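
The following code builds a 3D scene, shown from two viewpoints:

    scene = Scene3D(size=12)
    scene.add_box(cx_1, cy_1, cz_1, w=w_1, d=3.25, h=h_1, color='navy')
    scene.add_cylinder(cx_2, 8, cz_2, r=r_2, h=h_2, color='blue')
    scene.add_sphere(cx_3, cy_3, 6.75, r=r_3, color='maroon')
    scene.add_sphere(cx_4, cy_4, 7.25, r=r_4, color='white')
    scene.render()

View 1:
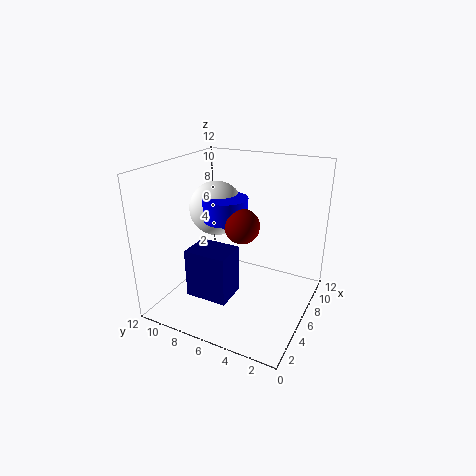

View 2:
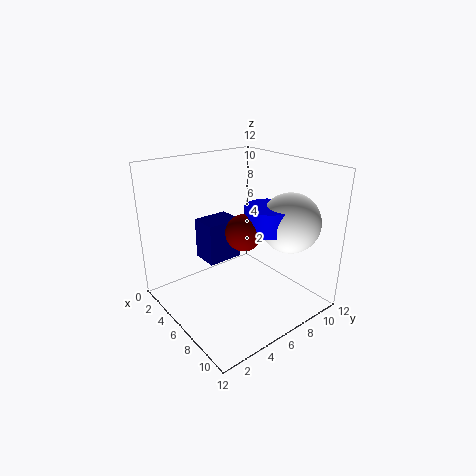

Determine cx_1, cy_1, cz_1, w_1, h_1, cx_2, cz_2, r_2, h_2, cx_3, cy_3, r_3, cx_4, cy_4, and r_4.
cx_1 = 1.25
cy_1 = 4.75
cz_1 = 2.75
w_1 = 2.5
h_1 = 3.75
cx_2 = 7.5
cz_2 = 6.75
r_2 = 2
h_2 = 2
cx_3 = 6.75
cy_3 = 6
r_3 = 1.5
cx_4 = 8.5
cy_4 = 9.5
r_4 = 2.5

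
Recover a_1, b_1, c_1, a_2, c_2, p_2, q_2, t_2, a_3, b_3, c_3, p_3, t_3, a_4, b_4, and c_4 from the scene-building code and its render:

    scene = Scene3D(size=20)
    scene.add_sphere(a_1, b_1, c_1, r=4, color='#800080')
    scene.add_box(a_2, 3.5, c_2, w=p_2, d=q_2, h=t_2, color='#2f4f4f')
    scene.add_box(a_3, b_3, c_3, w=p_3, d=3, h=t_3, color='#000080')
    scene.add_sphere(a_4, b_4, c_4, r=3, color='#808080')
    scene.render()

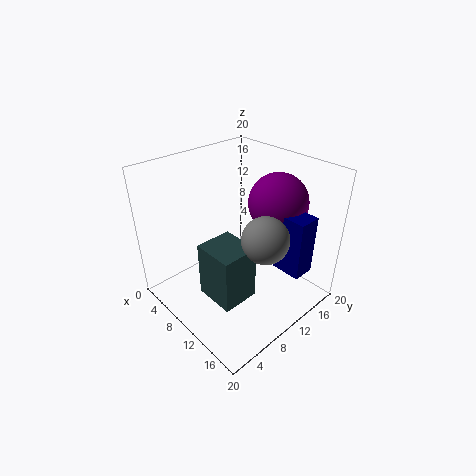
a_1 = 13
b_1 = 14.5
c_1 = 15
a_2 = 9.5
c_2 = 4
p_2 = 5.5
q_2 = 5
t_2 = 7.5
a_3 = 15
b_3 = 12
c_3 = 7
p_3 = 4
t_3 = 8
a_4 = 15.5
b_4 = 9.5
c_4 = 12.5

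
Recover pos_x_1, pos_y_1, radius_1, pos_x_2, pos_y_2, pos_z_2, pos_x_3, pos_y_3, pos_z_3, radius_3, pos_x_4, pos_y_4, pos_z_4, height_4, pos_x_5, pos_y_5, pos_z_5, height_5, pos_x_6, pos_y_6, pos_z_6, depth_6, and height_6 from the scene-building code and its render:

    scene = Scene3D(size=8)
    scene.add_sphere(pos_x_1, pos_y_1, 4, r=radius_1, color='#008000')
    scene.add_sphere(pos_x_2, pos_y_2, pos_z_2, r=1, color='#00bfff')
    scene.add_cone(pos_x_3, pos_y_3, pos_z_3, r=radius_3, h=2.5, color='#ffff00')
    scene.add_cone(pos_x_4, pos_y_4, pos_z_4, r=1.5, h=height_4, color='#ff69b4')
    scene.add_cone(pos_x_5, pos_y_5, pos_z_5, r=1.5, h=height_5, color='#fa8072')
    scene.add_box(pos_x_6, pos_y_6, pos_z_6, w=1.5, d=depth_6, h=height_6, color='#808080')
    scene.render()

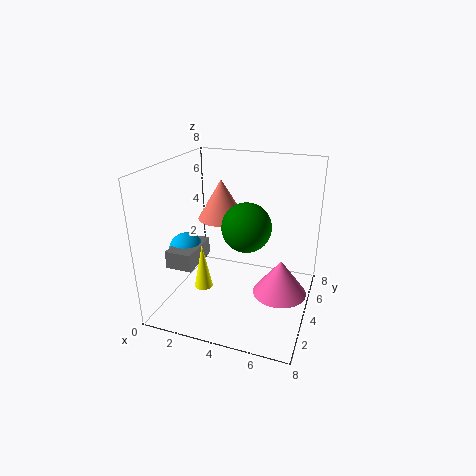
pos_x_1 = 4; pos_y_1 = 5.5; radius_1 = 1.5; pos_x_2 = 1; pos_y_2 = 3.5; pos_z_2 = 3; pos_x_3 = 2.5; pos_y_3 = 2.5; pos_z_3 = 1.5; radius_3 = 0.5; pos_x_4 = 6.5; pos_y_4 = 4; pos_z_4 = 1; height_4 = 2; pos_x_5 = 2; pos_y_5 = 6.5; pos_z_5 = 4; height_5 = 2.5; pos_x_6 = 0.5; pos_y_6 = 2; pos_z_6 = 2.5; depth_6 = 2.5; height_6 = 1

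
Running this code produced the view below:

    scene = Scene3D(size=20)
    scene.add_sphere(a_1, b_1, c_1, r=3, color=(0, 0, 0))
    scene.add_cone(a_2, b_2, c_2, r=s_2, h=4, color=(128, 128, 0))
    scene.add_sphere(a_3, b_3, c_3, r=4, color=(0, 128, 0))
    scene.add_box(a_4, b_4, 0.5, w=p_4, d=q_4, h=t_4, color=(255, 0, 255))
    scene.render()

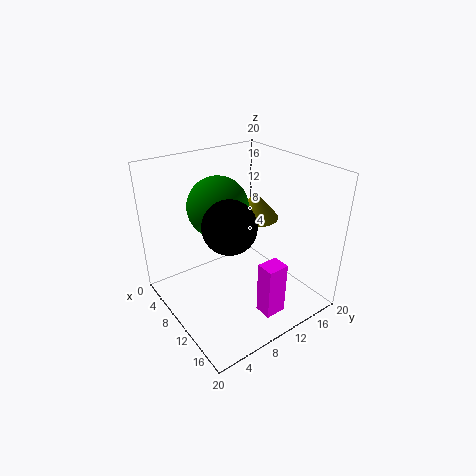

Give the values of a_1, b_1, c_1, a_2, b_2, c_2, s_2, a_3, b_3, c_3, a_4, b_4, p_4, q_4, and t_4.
a_1 = 16; b_1 = 4.5; c_1 = 16; a_2 = 7; b_2 = 15.5; c_2 = 10.5; s_2 = 3.5; a_3 = 9; b_3 = 7.5; c_3 = 15; a_4 = 14.5; b_4 = 10; p_4 = 2.5; q_4 = 3; t_4 = 7.5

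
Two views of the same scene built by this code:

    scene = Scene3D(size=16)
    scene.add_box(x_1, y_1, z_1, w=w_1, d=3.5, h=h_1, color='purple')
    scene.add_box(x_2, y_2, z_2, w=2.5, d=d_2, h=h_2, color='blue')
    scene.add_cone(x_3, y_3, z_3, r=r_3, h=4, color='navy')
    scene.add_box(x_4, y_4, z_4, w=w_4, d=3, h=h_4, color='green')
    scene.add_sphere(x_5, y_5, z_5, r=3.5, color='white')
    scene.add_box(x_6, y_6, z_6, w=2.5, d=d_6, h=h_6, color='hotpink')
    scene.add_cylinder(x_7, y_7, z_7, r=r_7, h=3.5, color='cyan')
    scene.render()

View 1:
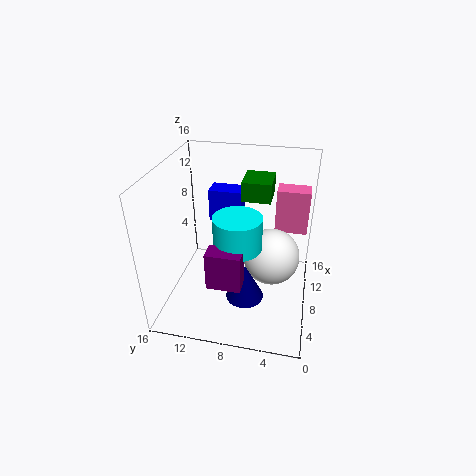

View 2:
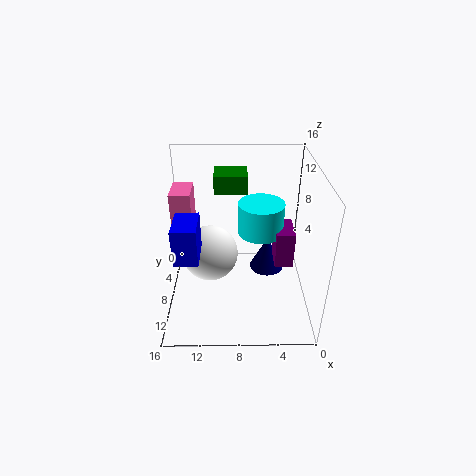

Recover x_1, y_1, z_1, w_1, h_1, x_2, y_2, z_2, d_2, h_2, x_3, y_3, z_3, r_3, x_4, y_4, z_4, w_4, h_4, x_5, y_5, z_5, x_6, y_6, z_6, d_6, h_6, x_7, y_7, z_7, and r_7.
x_1 = 2, y_1 = 6.5, z_1 = 5.5, w_1 = 2, h_1 = 4, x_2 = 12, y_2 = 8.5, z_2 = 7.5, d_2 = 4, h_2 = 4, x_3 = 4.5, y_3 = 6.5, z_3 = 3, r_3 = 2, x_4 = 7, y_4 = 4.5, z_4 = 13, w_4 = 3.5, h_4 = 2, x_5 = 11.5, y_5 = 4.5, z_5 = 3.5, x_6 = 13.5, y_6 = 0.5, z_6 = 6, d_6 = 4, h_6 = 5.5, x_7 = 5.5, y_7 = 7.5, z_7 = 8.5, r_7 = 2.5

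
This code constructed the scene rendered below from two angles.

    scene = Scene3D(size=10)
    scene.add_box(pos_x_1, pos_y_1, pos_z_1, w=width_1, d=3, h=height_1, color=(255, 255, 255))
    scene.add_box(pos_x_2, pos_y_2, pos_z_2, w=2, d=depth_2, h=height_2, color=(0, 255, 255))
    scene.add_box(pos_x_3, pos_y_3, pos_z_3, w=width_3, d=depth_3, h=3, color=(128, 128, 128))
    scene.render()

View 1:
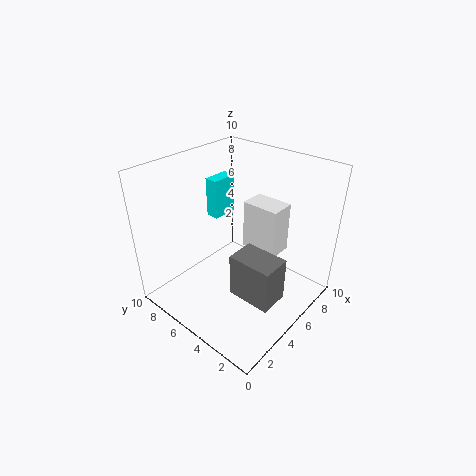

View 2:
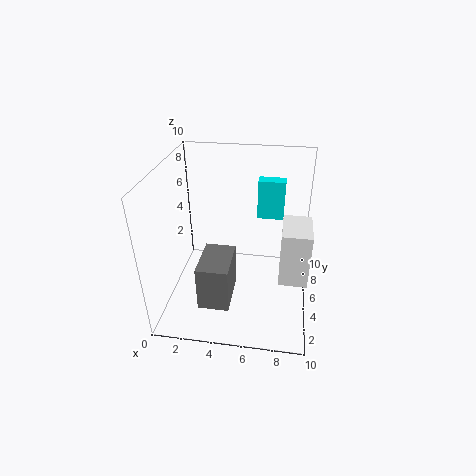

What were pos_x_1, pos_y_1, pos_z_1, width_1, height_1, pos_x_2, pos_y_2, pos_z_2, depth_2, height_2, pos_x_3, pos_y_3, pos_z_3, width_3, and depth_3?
pos_x_1 = 8, pos_y_1 = 4, pos_z_1 = 2, width_1 = 2, height_1 = 4, pos_x_2 = 6, pos_y_2 = 8, pos_z_2 = 5, depth_2 = 1, height_2 = 3, pos_x_3 = 3, pos_y_3 = 1, pos_z_3 = 2, width_3 = 2, depth_3 = 3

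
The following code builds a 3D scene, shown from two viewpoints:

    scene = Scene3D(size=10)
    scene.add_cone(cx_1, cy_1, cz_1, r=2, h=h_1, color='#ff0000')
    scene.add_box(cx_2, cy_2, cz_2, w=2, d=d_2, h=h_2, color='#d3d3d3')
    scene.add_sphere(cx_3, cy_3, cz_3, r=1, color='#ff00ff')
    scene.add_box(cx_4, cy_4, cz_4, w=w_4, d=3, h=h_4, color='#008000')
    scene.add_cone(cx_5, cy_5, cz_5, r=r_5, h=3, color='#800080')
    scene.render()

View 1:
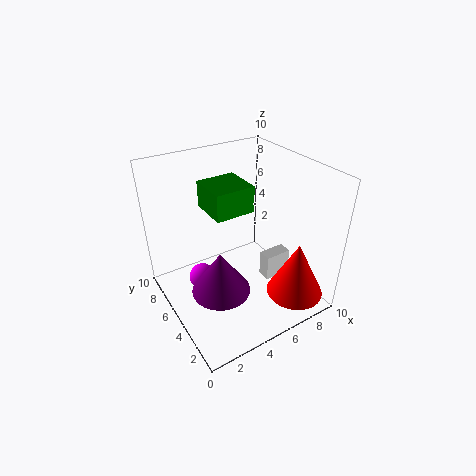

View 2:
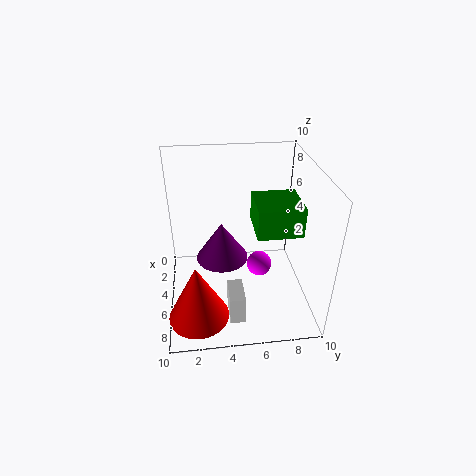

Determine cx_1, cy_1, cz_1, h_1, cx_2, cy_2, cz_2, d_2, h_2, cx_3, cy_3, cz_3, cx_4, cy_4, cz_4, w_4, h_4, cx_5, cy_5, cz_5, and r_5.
cx_1 = 8
cy_1 = 2
cz_1 = 1
h_1 = 4
cx_2 = 7
cy_2 = 4
cz_2 = 1
d_2 = 1
h_2 = 2
cx_3 = 3
cy_3 = 7
cz_3 = 1
cx_4 = 4
cy_4 = 6
cz_4 = 6
w_4 = 3
h_4 = 2
cx_5 = 3
cy_5 = 4
cz_5 = 2
r_5 = 2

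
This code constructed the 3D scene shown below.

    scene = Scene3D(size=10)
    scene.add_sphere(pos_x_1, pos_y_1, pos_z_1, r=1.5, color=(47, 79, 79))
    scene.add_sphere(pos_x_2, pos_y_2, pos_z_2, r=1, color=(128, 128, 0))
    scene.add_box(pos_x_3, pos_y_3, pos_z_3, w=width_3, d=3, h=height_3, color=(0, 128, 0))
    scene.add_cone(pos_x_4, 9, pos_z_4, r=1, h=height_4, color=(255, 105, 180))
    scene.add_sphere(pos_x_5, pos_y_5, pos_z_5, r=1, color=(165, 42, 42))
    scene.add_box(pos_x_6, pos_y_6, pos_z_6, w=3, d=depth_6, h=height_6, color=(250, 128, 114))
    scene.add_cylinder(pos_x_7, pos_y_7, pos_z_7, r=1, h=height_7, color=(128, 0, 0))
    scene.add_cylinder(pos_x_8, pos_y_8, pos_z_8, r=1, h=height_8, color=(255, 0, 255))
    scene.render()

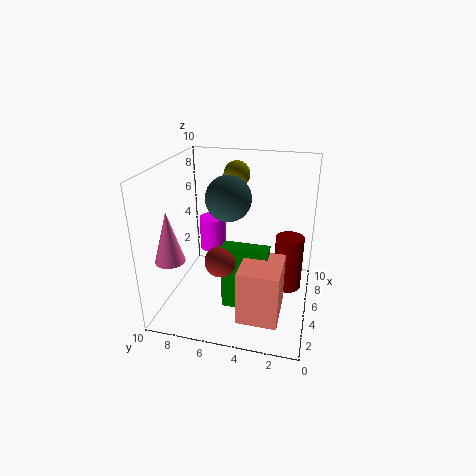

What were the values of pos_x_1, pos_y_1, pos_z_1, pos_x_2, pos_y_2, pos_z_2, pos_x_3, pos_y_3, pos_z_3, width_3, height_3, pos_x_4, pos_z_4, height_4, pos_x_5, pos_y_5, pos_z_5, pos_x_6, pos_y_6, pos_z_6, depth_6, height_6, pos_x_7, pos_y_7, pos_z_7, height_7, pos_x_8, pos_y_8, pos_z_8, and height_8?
pos_x_1 = 4.5, pos_y_1 = 5.5, pos_z_1 = 8, pos_x_2 = 8.5, pos_y_2 = 6, pos_z_2 = 8.5, pos_x_3 = 2.5, pos_y_3 = 2.5, pos_z_3 = 1, width_3 = 1, height_3 = 4.5, pos_x_4 = 2.5, pos_z_4 = 4, height_4 = 3.5, pos_x_5 = 2.5, pos_y_5 = 5.5, pos_z_5 = 4.5, pos_x_6 = 0.5, pos_y_6 = 1.5, pos_z_6 = 1.5, depth_6 = 2.5, height_6 = 3.5, pos_x_7 = 6, pos_y_7 = 1.5, pos_z_7 = 1, height_7 = 4, pos_x_8 = 7, pos_y_8 = 7.5, pos_z_8 = 3, height_8 = 2.5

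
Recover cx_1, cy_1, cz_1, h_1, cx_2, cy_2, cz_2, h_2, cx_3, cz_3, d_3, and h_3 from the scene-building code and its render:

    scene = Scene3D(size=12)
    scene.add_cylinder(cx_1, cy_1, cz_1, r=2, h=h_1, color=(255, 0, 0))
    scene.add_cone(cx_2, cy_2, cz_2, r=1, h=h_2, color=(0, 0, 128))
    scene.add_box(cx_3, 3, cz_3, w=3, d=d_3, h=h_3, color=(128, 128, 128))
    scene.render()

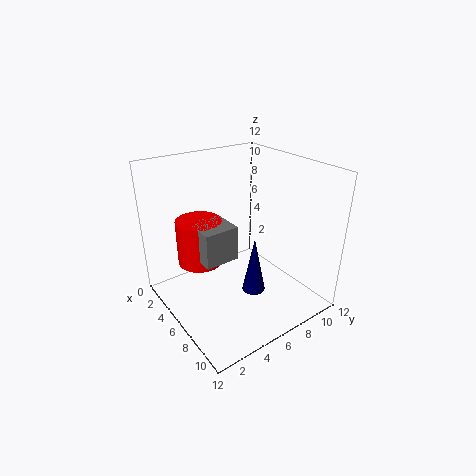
cx_1 = 3
cy_1 = 4
cz_1 = 3
h_1 = 4
cx_2 = 7
cy_2 = 7
cz_2 = 1
h_2 = 5
cx_3 = 3
cz_3 = 4
d_3 = 3
h_3 = 3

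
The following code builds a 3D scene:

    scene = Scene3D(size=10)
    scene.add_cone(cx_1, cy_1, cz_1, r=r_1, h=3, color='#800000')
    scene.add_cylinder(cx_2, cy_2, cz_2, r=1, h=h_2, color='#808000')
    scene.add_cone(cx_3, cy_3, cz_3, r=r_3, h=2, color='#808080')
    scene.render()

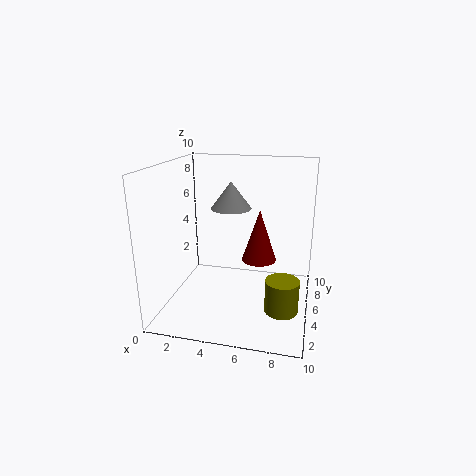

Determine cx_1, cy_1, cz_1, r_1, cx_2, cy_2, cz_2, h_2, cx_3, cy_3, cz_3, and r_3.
cx_1 = 7, cy_1 = 2, cz_1 = 5, r_1 = 1, cx_2 = 8.5, cy_2 = 1.5, cz_2 = 2, h_2 = 2, cx_3 = 4, cy_3 = 7, cz_3 = 6.5, r_3 = 1.5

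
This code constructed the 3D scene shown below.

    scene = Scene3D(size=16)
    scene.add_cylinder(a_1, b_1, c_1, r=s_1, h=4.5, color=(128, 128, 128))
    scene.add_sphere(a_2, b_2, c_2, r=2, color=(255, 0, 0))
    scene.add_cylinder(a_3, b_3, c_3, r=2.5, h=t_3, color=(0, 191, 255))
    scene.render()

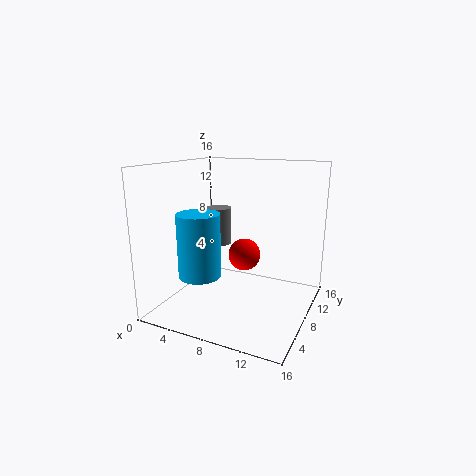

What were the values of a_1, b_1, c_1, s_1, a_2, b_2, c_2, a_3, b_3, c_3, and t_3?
a_1 = 4, b_1 = 11, c_1 = 6, s_1 = 1.5, a_2 = 7, b_2 = 12, c_2 = 4.5, a_3 = 3.5, b_3 = 7, c_3 = 3, t_3 = 7.5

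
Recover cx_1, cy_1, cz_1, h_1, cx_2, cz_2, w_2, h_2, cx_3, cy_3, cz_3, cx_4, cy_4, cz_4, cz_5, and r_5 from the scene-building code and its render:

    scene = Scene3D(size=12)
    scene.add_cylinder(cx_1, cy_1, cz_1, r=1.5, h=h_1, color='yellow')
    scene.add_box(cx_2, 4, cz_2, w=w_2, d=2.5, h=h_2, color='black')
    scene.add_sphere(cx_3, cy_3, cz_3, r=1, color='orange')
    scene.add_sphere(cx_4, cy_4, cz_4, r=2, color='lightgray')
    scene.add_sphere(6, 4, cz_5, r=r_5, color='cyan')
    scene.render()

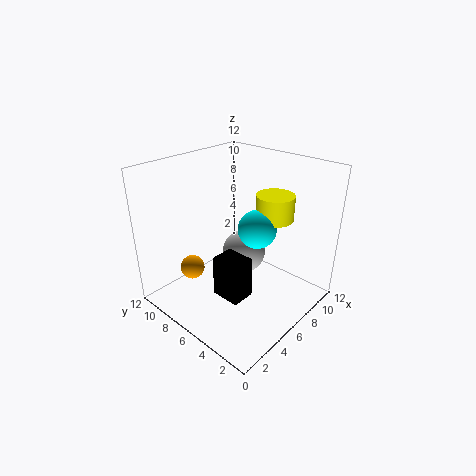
cx_1 = 7.5; cy_1 = 3.5; cz_1 = 8; h_1 = 2; cx_2 = 3.5; cz_2 = 1.5; w_2 = 2; h_2 = 3.5; cx_3 = 3; cy_3 = 8.5; cz_3 = 3.5; cx_4 = 8.5; cy_4 = 7.5; cz_4 = 3; cz_5 = 7.5; r_5 = 1.5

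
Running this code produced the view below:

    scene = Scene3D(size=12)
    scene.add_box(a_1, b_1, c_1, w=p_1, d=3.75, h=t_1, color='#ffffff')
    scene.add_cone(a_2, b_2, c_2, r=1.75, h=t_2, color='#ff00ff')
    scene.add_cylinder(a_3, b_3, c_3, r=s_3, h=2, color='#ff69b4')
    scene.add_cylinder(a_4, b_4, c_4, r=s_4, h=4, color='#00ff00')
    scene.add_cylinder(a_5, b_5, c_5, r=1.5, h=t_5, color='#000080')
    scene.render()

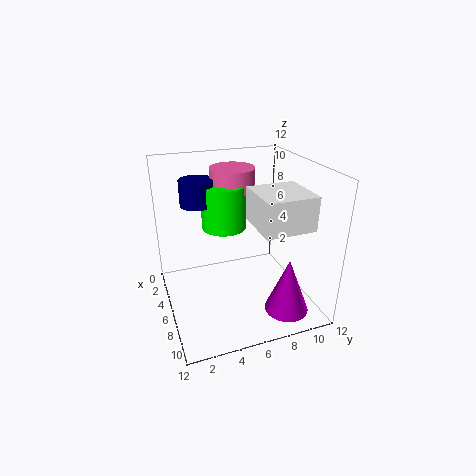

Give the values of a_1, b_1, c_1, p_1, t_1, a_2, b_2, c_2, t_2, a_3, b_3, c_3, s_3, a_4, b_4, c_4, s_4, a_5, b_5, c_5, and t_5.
a_1 = 7.75, b_1 = 6, c_1 = 8.5, p_1 = 3.75, t_1 = 2.5, a_2 = 10, b_2 = 8.75, c_2 = 1, t_2 = 4.5, a_3 = 2.5, b_3 = 6.75, c_3 = 9, s_3 = 2, a_4 = 3, b_4 = 5.75, c_4 = 5.75, s_4 = 2, a_5 = 2.5, b_5 = 3.5, c_5 = 8, t_5 = 2.25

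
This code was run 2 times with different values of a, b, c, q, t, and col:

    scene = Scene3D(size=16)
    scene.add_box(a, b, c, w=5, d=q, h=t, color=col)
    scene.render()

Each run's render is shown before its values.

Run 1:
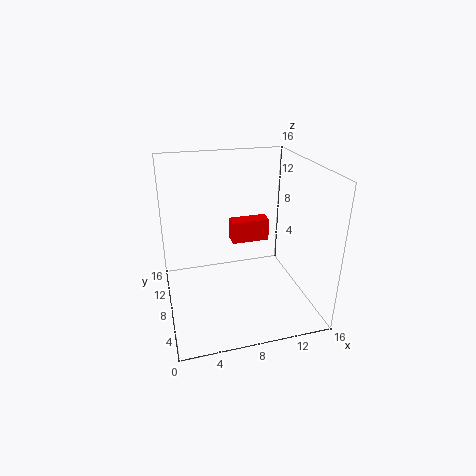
a = 9; b = 14; c = 4; q = 2; t = 3; col = 'red'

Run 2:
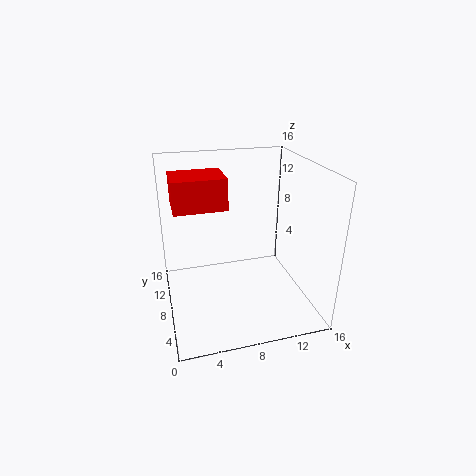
a = 1; b = 4; c = 13; q = 4; t = 3; col = 'red'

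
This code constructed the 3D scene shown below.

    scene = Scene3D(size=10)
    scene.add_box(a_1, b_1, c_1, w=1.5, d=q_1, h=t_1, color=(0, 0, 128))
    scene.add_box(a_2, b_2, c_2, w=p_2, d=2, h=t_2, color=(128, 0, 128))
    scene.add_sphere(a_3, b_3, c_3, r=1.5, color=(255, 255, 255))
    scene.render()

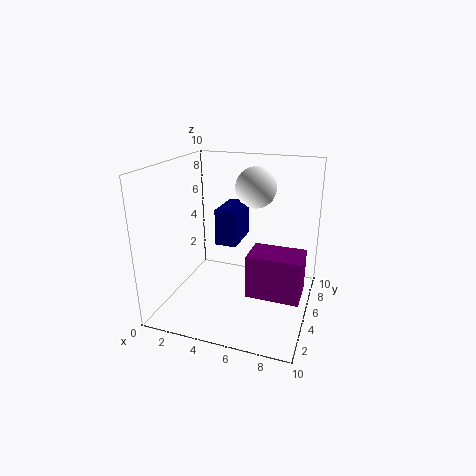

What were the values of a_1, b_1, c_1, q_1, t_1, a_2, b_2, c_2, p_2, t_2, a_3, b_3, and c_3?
a_1 = 3.5
b_1 = 4.5
c_1 = 4.5
q_1 = 3
t_1 = 2.5
a_2 = 7
b_2 = 0.5
c_2 = 3.5
p_2 = 3
t_2 = 2.5
a_3 = 5.5
b_3 = 7.5
c_3 = 8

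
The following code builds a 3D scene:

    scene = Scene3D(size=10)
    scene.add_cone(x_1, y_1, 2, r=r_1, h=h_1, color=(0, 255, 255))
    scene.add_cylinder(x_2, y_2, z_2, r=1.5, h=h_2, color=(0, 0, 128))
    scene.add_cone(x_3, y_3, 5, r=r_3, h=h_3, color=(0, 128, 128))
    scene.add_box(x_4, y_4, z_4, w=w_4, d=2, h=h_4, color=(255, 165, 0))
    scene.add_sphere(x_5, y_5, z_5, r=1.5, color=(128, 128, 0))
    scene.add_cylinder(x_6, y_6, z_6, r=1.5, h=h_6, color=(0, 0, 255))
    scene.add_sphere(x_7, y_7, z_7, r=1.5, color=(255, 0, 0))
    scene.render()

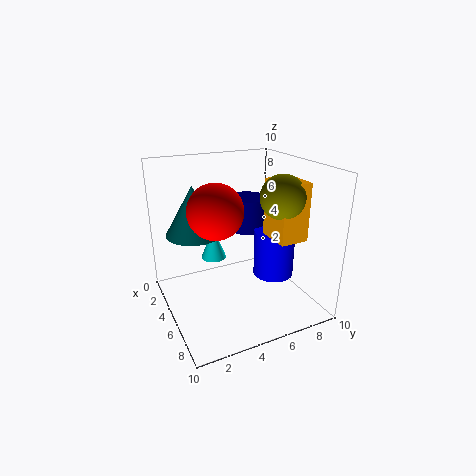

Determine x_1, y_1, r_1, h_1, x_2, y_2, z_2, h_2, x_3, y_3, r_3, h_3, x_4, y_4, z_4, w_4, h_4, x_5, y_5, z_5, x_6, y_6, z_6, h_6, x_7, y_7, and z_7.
x_1 = 1.5; y_1 = 4.5; r_1 = 1; h_1 = 2.5; x_2 = 2.5; y_2 = 7; z_2 = 4.5; h_2 = 2.5; x_3 = 3; y_3 = 2.5; r_3 = 2; h_3 = 3.5; x_4 = 5; y_4 = 7; z_4 = 5; w_4 = 2.5; h_4 = 4; x_5 = 6.5; y_5 = 7.5; z_5 = 8; x_6 = 5; y_6 = 8; z_6 = 1.5; h_6 = 3.5; x_7 = 8.5; y_7 = 2; z_7 = 8.5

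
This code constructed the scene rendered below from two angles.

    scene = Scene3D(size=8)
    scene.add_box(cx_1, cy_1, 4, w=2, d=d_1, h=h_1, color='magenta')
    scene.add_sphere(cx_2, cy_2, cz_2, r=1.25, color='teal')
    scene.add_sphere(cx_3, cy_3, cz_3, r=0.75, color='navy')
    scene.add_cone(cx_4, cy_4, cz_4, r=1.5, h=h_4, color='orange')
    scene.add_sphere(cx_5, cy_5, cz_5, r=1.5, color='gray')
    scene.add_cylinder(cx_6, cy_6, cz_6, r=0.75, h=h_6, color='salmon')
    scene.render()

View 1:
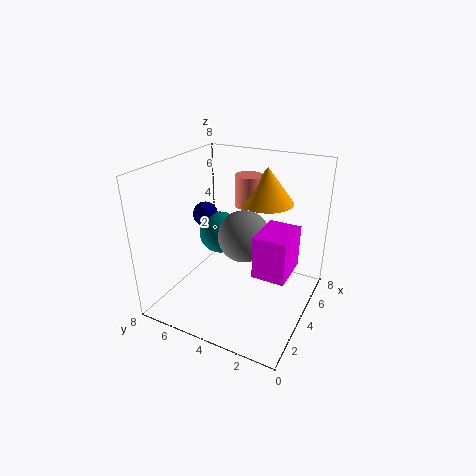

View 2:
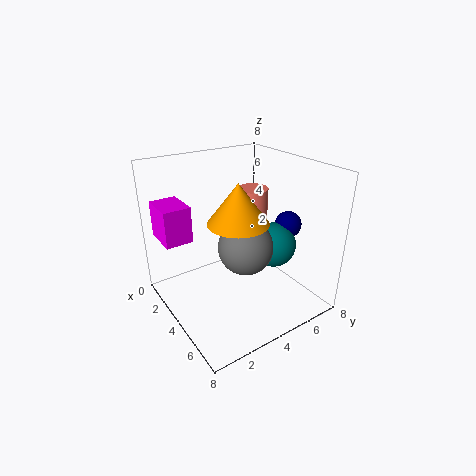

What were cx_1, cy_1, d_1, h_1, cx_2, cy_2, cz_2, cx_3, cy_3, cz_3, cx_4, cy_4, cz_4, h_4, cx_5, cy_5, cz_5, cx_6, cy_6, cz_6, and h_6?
cx_1 = 1
cy_1 = 0.25
d_1 = 1.5
h_1 = 2
cx_2 = 5
cy_2 = 5.75
cz_2 = 3.5
cx_3 = 5
cy_3 = 6.75
cz_3 = 4.5
cx_4 = 5.5
cy_4 = 3
cz_4 = 5.75
h_4 = 2
cx_5 = 4.75
cy_5 = 4
cz_5 = 3.75
cx_6 = 5.25
cy_6 = 4
cz_6 = 5.5
h_6 = 1.75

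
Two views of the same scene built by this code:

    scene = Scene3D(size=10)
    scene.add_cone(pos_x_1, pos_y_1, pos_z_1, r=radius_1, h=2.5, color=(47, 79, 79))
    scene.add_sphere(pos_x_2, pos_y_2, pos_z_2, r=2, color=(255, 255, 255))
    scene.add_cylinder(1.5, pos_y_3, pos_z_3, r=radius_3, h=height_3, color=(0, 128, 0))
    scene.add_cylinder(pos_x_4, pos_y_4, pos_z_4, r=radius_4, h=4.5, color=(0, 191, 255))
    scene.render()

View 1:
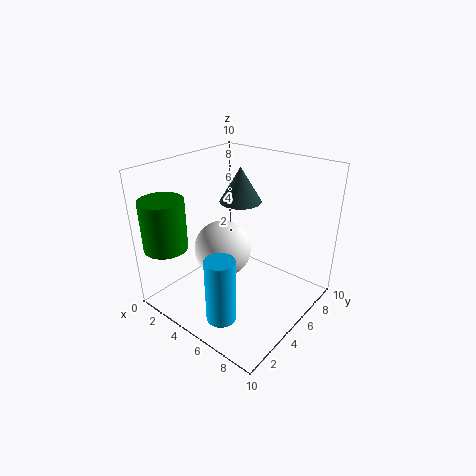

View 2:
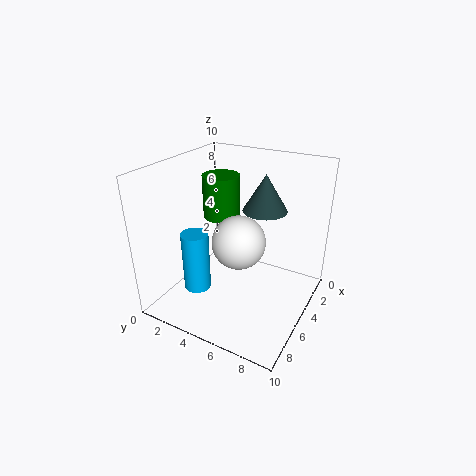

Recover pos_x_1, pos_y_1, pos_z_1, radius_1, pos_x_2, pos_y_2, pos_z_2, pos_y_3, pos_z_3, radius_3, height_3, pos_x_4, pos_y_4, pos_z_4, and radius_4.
pos_x_1 = 4; pos_y_1 = 6.5; pos_z_1 = 7; radius_1 = 1.5; pos_x_2 = 4; pos_y_2 = 4.5; pos_z_2 = 4; pos_y_3 = 1.5; pos_z_3 = 4.5; radius_3 = 1.5; height_3 = 3.5; pos_x_4 = 6; pos_y_4 = 2; pos_z_4 = 0.5; radius_4 = 1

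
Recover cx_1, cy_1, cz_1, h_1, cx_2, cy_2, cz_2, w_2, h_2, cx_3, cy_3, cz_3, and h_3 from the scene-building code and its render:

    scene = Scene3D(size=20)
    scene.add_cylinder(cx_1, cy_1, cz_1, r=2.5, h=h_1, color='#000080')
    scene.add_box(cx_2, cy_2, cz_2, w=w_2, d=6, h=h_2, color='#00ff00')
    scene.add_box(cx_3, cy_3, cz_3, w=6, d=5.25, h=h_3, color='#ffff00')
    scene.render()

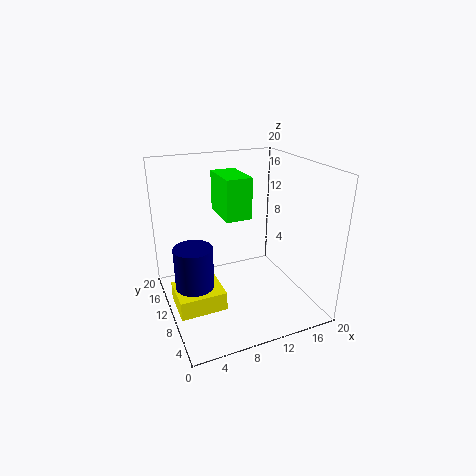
cx_1 = 3
cy_1 = 8
cz_1 = 3.5
h_1 = 7.25
cx_2 = 7.75
cy_2 = 8.25
cz_2 = 13.25
w_2 = 3.5
h_2 = 5.5
cx_3 = 0.25
cy_3 = 4.75
cz_3 = 2.75
h_3 = 2.5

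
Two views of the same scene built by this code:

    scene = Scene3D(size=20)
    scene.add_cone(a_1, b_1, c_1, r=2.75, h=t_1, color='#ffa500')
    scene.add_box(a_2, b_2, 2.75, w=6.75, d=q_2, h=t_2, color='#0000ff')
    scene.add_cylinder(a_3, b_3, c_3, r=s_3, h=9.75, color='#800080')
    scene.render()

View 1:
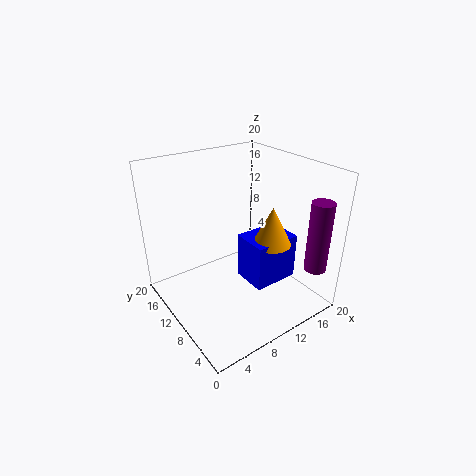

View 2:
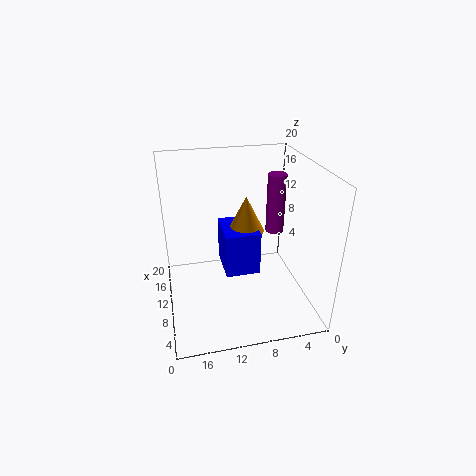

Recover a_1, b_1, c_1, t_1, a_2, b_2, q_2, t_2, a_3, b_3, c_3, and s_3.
a_1 = 14.25; b_1 = 7.75; c_1 = 8.75; t_1 = 5.5; a_2 = 11; b_2 = 6.25; q_2 = 5.25; t_2 = 6.75; a_3 = 17.25; b_3 = 2; c_3 = 6.5; s_3 = 1.5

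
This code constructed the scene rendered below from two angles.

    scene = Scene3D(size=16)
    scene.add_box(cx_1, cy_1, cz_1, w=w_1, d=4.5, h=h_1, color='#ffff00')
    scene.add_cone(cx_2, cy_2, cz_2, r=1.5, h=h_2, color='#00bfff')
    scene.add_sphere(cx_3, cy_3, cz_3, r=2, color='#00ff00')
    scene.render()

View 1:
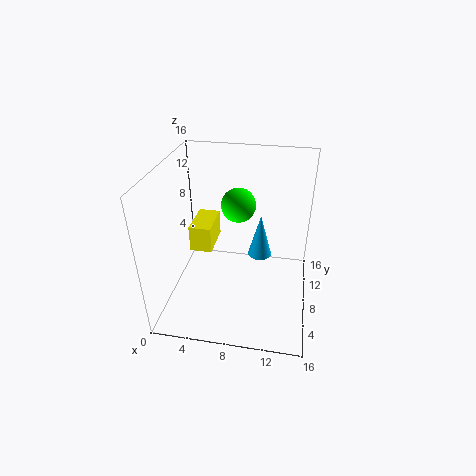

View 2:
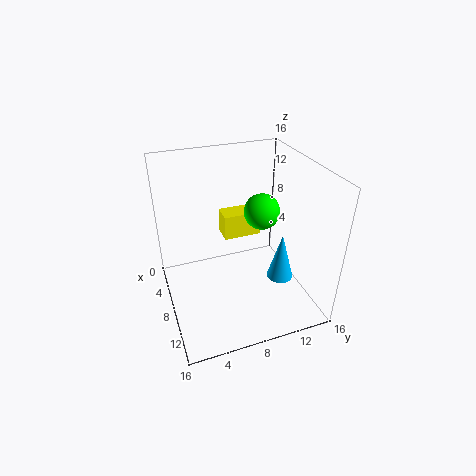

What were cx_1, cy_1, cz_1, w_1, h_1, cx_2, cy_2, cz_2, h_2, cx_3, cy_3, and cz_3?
cx_1 = 2.5, cy_1 = 7.5, cz_1 = 6, w_1 = 2.5, h_1 = 3, cx_2 = 10, cy_2 = 12.5, cz_2 = 3, h_2 = 5.5, cx_3 = 7.5, cy_3 = 11, cz_3 = 10.5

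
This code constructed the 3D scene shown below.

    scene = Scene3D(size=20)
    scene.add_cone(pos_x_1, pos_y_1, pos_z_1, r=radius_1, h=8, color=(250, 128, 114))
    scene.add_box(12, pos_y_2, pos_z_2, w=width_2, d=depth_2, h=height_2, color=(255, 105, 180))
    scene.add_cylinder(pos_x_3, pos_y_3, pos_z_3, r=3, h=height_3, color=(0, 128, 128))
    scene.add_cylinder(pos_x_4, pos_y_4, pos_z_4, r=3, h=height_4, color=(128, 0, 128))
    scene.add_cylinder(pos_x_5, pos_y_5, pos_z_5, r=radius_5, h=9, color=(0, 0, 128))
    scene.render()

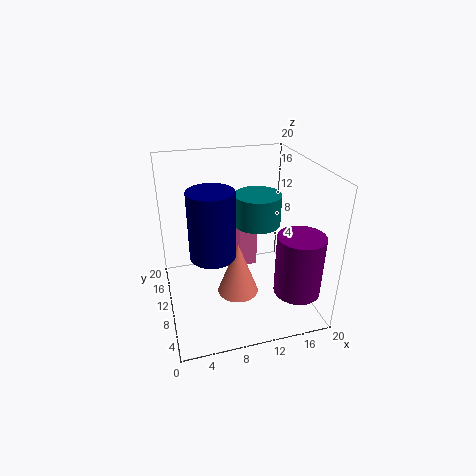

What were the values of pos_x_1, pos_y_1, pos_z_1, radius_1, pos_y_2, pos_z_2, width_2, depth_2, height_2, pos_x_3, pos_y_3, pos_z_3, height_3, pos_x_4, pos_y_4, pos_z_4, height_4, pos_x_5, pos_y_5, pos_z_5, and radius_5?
pos_x_1 = 10; pos_y_1 = 10; pos_z_1 = 1; radius_1 = 3; pos_y_2 = 16; pos_z_2 = 1; width_2 = 3; depth_2 = 2; height_2 = 7; pos_x_3 = 12; pos_y_3 = 8; pos_z_3 = 13; height_3 = 4; pos_x_4 = 16; pos_y_4 = 3; pos_z_4 = 5; height_4 = 8; pos_x_5 = 6; pos_y_5 = 8; pos_z_5 = 9; radius_5 = 3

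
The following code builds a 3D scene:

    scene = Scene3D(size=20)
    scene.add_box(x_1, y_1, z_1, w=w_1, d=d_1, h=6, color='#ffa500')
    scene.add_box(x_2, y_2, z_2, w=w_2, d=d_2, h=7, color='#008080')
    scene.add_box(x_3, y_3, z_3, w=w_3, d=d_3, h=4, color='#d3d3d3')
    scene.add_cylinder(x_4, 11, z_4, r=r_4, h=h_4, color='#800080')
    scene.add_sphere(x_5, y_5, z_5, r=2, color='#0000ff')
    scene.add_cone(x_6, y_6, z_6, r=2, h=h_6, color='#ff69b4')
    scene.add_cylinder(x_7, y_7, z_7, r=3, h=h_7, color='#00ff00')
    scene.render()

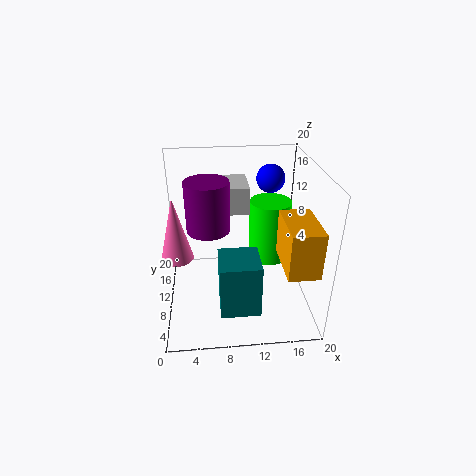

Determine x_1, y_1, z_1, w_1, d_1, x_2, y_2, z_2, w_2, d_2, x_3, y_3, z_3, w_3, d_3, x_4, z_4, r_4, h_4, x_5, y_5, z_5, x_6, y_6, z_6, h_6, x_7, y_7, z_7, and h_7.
x_1 = 15, y_1 = 1, z_1 = 9, w_1 = 4, d_1 = 7, x_2 = 7, y_2 = 1, z_2 = 4, w_2 = 5, d_2 = 5, x_3 = 6, y_3 = 13, z_3 = 12, w_3 = 6, d_3 = 6, x_4 = 6, z_4 = 11, r_4 = 3, h_4 = 7, x_5 = 15, y_5 = 14, z_5 = 17, x_6 = 2, y_6 = 6, z_6 = 10, h_6 = 8, x_7 = 15, y_7 = 13, z_7 = 5, h_7 = 9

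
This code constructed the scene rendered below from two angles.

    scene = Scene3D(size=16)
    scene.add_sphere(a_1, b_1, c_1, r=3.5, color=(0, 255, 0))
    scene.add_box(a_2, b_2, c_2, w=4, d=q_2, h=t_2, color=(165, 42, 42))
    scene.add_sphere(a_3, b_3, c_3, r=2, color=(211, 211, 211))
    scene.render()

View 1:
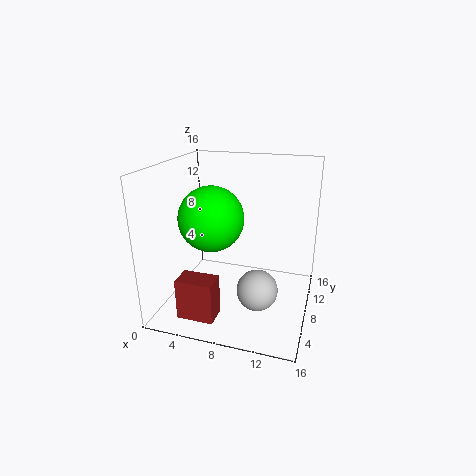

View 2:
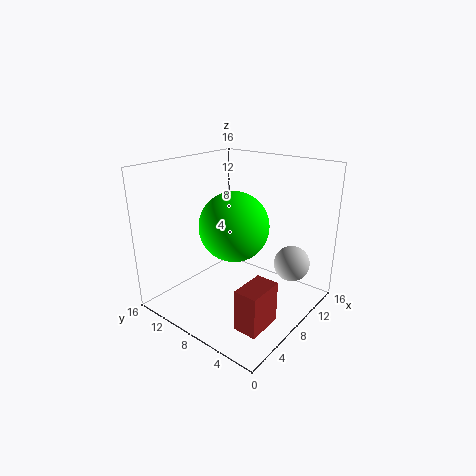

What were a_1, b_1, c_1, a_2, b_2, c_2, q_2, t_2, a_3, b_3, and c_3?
a_1 = 5.5, b_1 = 6.5, c_1 = 10.5, a_2 = 3, b_2 = 2, c_2 = 0.5, q_2 = 2.5, t_2 = 4.5, a_3 = 11.5, b_3 = 3, c_3 = 5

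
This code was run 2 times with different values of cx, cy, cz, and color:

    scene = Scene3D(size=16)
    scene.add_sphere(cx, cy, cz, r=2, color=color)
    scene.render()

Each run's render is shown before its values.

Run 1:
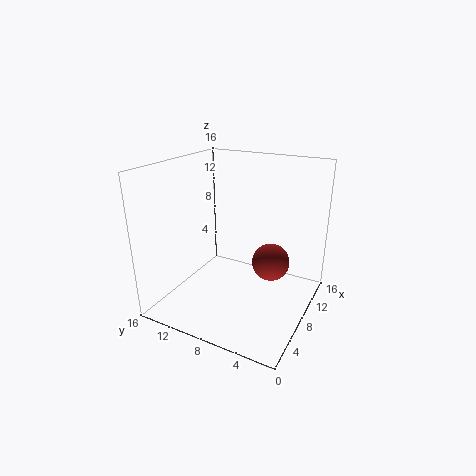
cx = 8
cy = 4
cz = 6
color = 'brown'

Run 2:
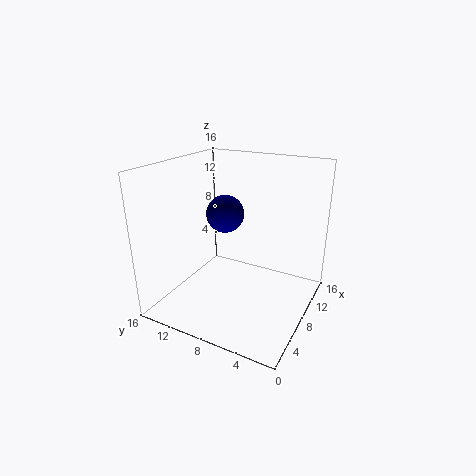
cx = 7
cy = 9
cz = 11
color = 'navy'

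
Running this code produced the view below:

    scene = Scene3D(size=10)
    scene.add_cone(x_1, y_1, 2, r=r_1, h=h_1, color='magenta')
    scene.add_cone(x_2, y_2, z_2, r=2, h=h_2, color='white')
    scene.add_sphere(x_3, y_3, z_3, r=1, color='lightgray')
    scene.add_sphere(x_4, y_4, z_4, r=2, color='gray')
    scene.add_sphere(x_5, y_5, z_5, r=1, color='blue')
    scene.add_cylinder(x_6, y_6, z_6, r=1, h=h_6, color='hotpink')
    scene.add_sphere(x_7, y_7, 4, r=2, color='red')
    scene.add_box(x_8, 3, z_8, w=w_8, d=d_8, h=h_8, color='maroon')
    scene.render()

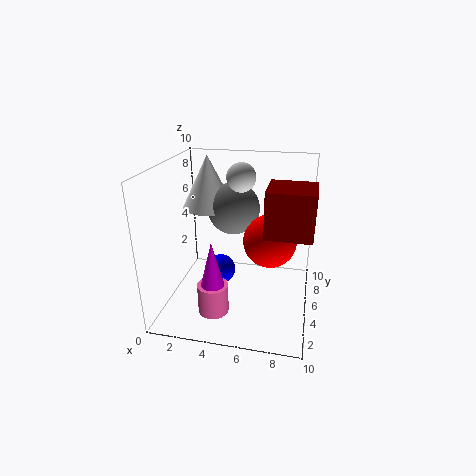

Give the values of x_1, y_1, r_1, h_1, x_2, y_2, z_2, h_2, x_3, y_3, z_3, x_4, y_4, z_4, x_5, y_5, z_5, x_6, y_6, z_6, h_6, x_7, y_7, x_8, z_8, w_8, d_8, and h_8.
x_1 = 4, y_1 = 2, r_1 = 1, h_1 = 4, x_2 = 2, y_2 = 8, z_2 = 6, h_2 = 4, x_3 = 5, y_3 = 6, z_3 = 9, x_4 = 4, y_4 = 8, z_4 = 6, x_5 = 4, y_5 = 4, z_5 = 3, x_6 = 4, y_6 = 2, z_6 = 1, h_6 = 2, x_7 = 7, y_7 = 7, x_8 = 7, z_8 = 6, w_8 = 3, d_8 = 3, h_8 = 3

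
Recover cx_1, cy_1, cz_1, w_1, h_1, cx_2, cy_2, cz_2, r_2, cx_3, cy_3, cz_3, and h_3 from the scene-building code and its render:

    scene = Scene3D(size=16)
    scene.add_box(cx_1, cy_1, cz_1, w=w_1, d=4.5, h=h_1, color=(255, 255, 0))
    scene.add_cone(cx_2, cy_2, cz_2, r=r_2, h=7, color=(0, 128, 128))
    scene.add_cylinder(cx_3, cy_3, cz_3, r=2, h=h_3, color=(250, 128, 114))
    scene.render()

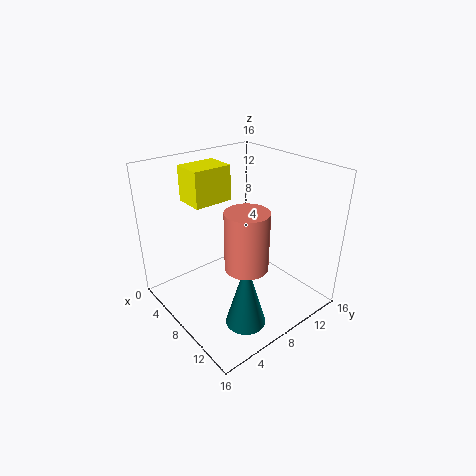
cx_1 = 2
cy_1 = 4.5
cz_1 = 11.5
w_1 = 3.5
h_1 = 4
cx_2 = 13.5
cy_2 = 4.5
cz_2 = 2
r_2 = 2
cx_3 = 13.5
cy_3 = 4.5
cz_3 = 8.5
h_3 = 5.5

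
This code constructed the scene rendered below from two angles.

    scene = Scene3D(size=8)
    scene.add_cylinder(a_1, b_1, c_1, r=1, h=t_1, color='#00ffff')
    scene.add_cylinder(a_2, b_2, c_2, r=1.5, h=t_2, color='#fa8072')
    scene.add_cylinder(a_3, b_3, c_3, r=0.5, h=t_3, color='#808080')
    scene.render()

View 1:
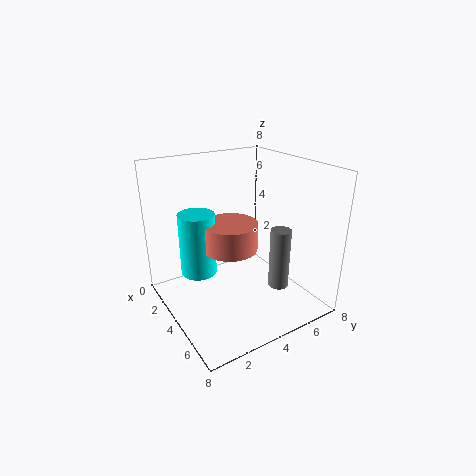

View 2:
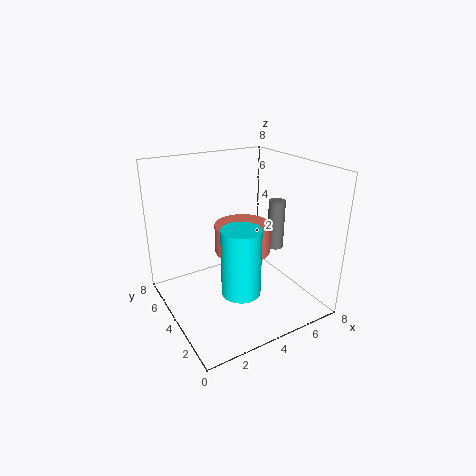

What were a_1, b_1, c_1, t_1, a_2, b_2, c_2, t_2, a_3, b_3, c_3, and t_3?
a_1 = 3
b_1 = 2
c_1 = 2
t_1 = 3.5
a_2 = 4
b_2 = 3.5
c_2 = 3.5
t_2 = 1.5
a_3 = 7
b_3 = 4.5
c_3 = 2.5
t_3 = 3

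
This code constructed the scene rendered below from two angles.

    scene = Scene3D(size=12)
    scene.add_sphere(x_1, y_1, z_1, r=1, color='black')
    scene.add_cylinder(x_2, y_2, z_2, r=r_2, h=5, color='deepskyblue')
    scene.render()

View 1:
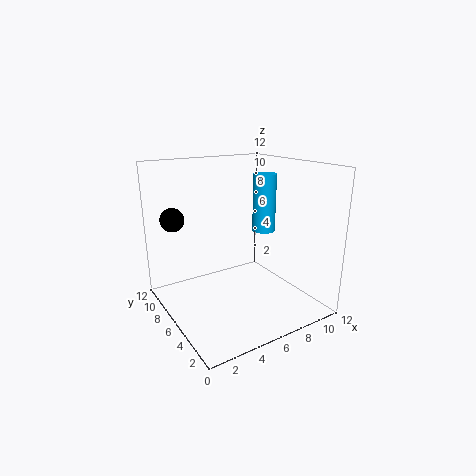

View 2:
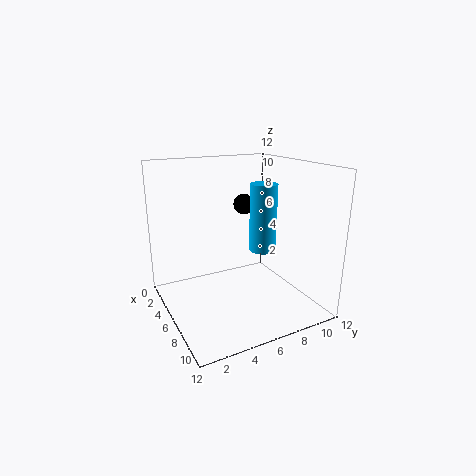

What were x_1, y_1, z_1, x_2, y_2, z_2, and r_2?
x_1 = 1.5; y_1 = 9; z_1 = 7.5; x_2 = 9; y_2 = 6.5; z_2 = 6; r_2 = 1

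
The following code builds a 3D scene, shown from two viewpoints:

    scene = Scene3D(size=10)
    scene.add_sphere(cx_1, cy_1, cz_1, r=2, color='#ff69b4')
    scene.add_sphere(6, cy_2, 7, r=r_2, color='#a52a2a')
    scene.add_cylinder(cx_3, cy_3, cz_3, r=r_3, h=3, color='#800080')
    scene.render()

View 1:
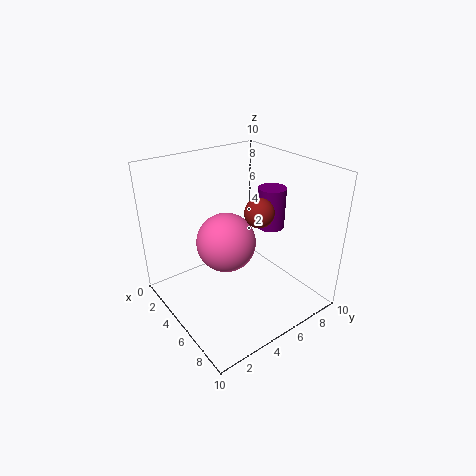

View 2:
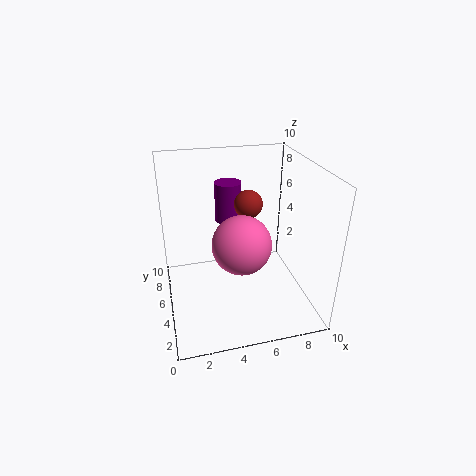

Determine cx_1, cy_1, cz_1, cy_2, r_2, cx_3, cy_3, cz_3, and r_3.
cx_1 = 5; cy_1 = 4; cz_1 = 5; cy_2 = 6; r_2 = 1; cx_3 = 5; cy_3 = 8; cz_3 = 5; r_3 = 1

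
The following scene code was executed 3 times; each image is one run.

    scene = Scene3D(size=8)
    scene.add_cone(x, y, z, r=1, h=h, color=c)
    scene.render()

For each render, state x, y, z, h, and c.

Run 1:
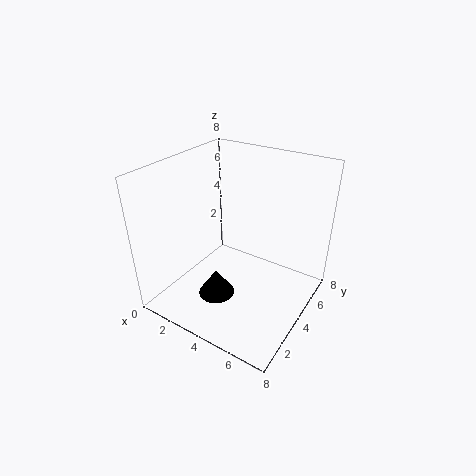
x = 3.5
y = 2.5
z = 1
h = 1.5
c = 'black'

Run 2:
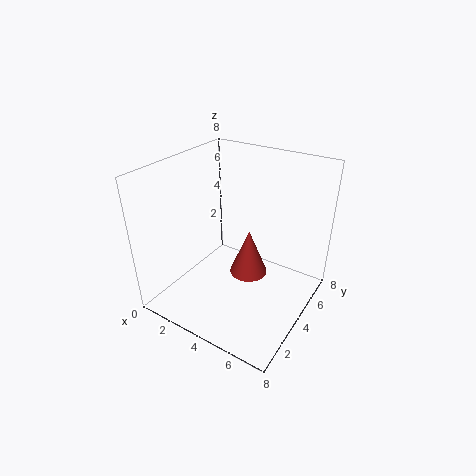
x = 5
y = 3.5
z = 2.5
h = 2.5
c = 'brown'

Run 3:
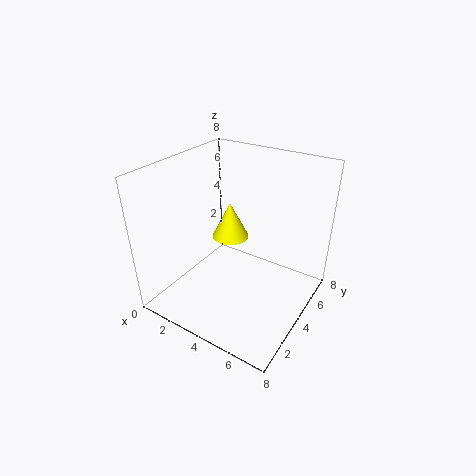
x = 3.5
y = 4
z = 4
h = 2
c = 'yellow'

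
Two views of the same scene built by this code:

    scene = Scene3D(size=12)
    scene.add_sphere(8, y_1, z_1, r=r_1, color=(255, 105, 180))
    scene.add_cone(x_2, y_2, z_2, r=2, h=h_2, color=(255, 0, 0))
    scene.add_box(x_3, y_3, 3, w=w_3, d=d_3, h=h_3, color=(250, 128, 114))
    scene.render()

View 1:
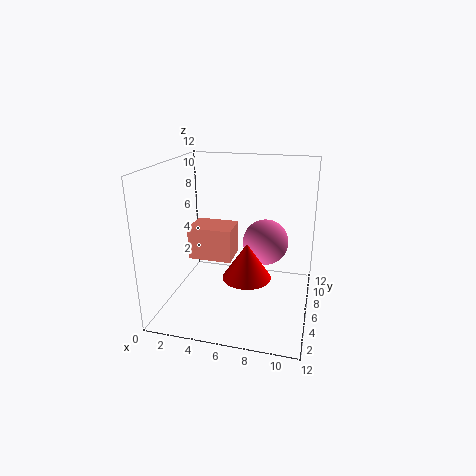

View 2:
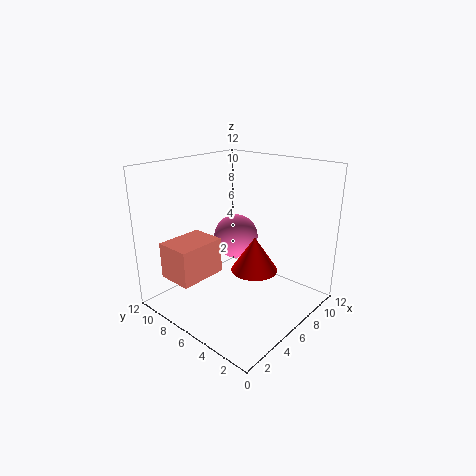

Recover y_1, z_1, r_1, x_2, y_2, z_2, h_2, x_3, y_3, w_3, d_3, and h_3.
y_1 = 8; z_1 = 5; r_1 = 2; x_2 = 7; y_2 = 5; z_2 = 3; h_2 = 3; x_3 = 1; y_3 = 7; w_3 = 4; d_3 = 3; h_3 = 3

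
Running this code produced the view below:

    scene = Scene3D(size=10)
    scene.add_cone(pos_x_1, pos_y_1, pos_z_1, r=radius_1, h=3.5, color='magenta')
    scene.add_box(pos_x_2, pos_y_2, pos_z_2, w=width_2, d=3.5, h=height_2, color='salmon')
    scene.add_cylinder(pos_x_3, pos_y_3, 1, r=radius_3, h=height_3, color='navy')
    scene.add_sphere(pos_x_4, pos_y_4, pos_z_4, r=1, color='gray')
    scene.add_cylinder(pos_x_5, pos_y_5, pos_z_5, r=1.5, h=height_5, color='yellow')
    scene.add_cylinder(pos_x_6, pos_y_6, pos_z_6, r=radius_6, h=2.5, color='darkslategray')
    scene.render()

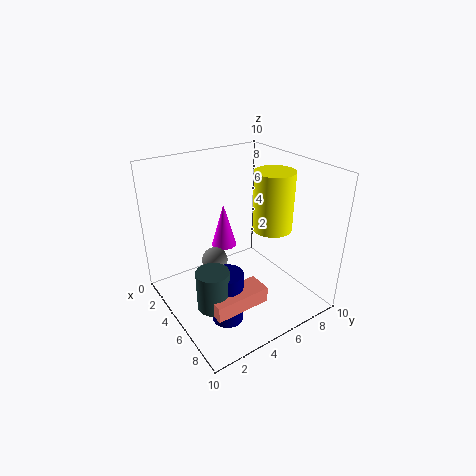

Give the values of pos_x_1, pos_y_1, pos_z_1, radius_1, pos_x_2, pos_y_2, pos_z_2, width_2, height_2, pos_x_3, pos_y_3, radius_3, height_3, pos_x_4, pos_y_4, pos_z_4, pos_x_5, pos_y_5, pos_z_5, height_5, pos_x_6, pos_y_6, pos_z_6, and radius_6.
pos_x_1 = 1.5
pos_y_1 = 6
pos_z_1 = 2.5
radius_1 = 1
pos_x_2 = 7.5
pos_y_2 = 1
pos_z_2 = 2.5
width_2 = 1.5
height_2 = 1
pos_x_3 = 7.5
pos_y_3 = 2.5
radius_3 = 1
height_3 = 3.5
pos_x_4 = 2.5
pos_y_4 = 4.5
pos_z_4 = 2
pos_x_5 = 4.5
pos_y_5 = 8.5
pos_z_5 = 4.5
height_5 = 4.5
pos_x_6 = 7.5
pos_y_6 = 1.5
pos_z_6 = 2.5
radius_6 = 1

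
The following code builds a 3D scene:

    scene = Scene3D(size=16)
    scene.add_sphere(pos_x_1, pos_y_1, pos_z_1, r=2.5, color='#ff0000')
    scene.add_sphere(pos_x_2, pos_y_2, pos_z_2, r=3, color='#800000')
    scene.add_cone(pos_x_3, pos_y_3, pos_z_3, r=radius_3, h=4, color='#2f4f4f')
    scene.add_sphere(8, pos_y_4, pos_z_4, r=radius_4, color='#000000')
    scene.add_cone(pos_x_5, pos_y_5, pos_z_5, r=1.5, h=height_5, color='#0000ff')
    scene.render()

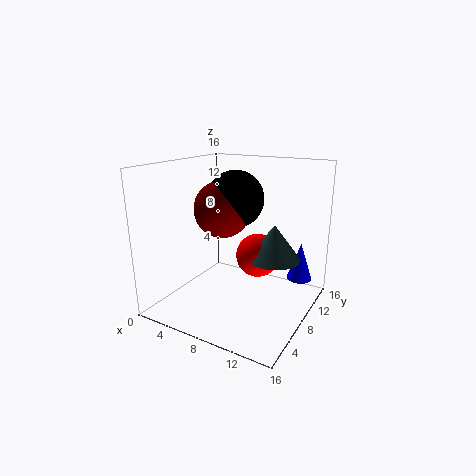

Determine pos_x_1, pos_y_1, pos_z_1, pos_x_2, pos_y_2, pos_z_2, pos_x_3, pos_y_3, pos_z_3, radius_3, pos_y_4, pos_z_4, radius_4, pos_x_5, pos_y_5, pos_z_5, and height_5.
pos_x_1 = 9.5
pos_y_1 = 10
pos_z_1 = 5.5
pos_x_2 = 7
pos_y_2 = 6.5
pos_z_2 = 11.5
pos_x_3 = 11.5
pos_y_3 = 10
pos_z_3 = 5.5
radius_3 = 3
pos_y_4 = 7.5
pos_z_4 = 12.5
radius_4 = 3
pos_x_5 = 13.5
pos_y_5 = 13.5
pos_z_5 = 2
height_5 = 4.5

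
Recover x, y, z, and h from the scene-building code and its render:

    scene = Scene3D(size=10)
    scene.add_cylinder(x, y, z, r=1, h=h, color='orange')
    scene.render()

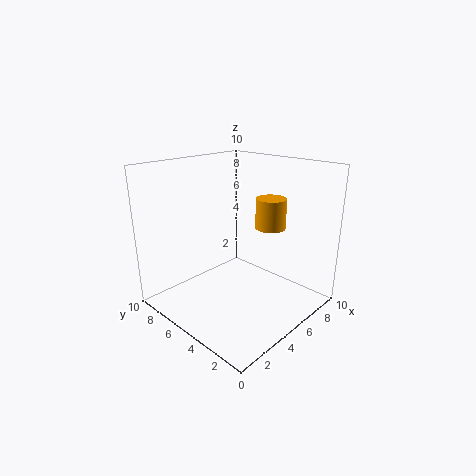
x = 6; y = 3; z = 6; h = 2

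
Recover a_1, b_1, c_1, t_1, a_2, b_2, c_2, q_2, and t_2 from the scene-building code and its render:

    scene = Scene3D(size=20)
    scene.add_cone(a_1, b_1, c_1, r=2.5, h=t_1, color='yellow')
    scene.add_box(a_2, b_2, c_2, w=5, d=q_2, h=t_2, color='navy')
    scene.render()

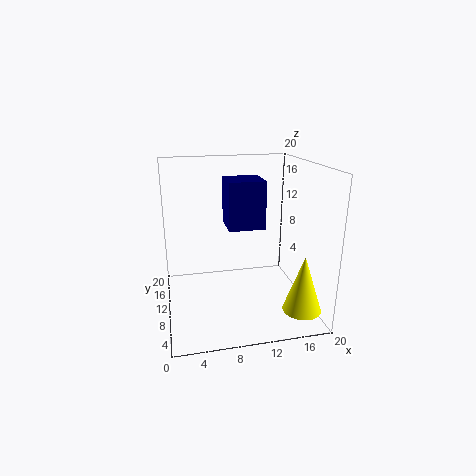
a_1 = 17
b_1 = 3
c_1 = 2
t_1 = 7.5
a_2 = 8.5
b_2 = 8.5
c_2 = 11.5
q_2 = 5
t_2 = 6.5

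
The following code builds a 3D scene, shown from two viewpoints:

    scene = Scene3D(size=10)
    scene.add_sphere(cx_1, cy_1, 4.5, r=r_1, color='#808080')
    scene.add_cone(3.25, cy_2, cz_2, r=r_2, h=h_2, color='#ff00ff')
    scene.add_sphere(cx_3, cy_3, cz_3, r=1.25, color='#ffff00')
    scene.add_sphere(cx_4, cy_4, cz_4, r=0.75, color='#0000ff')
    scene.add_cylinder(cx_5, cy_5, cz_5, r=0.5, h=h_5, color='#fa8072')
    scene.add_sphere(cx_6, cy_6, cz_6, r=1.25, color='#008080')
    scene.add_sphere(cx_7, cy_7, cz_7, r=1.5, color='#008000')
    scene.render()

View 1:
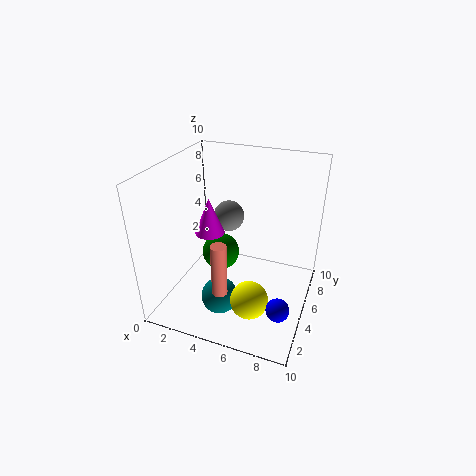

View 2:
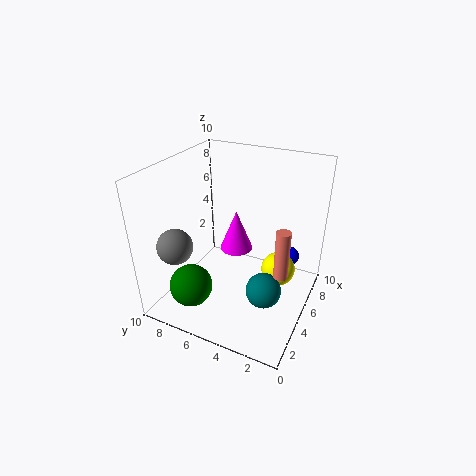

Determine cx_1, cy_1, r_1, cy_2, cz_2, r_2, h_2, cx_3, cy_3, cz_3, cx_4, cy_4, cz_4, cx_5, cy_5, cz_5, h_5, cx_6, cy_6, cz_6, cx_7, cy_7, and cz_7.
cx_1 = 2.75
cy_1 = 8.75
r_1 = 1.25
cy_2 = 4.25
cz_2 = 5.5
r_2 = 1
h_2 = 2.5
cx_3 = 6.75
cy_3 = 2.5
cz_3 = 2
cx_4 = 8.75
cy_4 = 2.25
cz_4 = 2
cx_5 = 5
cy_5 = 1.75
cz_5 = 2.75
h_5 = 3.5
cx_6 = 4.5
cy_6 = 2.75
cz_6 = 1.5
cx_7 = 2.5
cy_7 = 7.5
cz_7 = 1.75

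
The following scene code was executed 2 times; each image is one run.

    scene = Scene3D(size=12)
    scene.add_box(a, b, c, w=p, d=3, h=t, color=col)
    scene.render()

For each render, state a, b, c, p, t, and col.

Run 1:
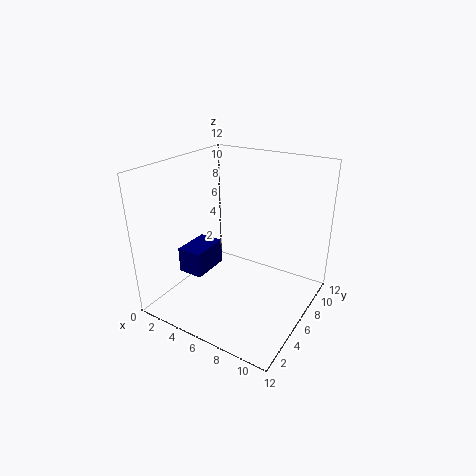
a = 3
b = 2
c = 4
p = 2
t = 2
col = 'navy'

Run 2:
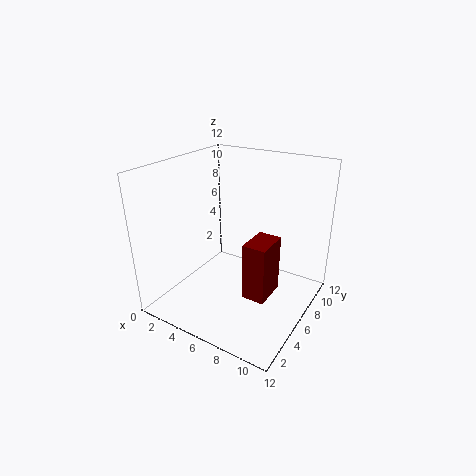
a = 7
b = 5
c = 1
p = 2
t = 5
col = 'maroon'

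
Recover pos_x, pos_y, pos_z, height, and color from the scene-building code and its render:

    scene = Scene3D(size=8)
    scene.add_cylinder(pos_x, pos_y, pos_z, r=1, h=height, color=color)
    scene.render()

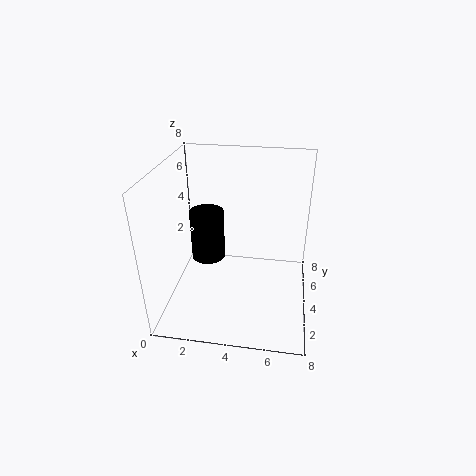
pos_x = 2, pos_y = 5, pos_z = 2, height = 3, color = 'black'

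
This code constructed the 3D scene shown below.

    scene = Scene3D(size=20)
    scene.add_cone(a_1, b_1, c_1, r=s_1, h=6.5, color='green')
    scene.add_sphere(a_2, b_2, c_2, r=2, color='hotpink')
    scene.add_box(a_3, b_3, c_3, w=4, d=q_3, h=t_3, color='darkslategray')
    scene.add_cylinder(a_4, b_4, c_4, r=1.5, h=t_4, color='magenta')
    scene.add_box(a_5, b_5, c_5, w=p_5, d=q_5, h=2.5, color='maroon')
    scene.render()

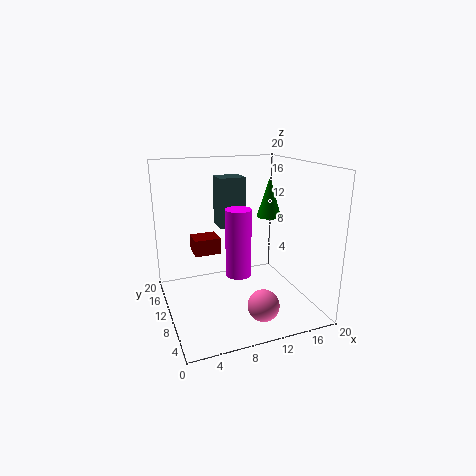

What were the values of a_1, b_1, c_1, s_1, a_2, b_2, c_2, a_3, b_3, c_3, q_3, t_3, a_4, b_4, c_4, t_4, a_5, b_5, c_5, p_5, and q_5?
a_1 = 18
b_1 = 16.5
c_1 = 10.5
s_1 = 2
a_2 = 10.5
b_2 = 2.5
c_2 = 3.5
a_3 = 9
b_3 = 14.5
c_3 = 10
q_3 = 3.5
t_3 = 7.5
a_4 = 7.5
b_4 = 3.5
c_4 = 8
t_4 = 8
a_5 = 5
b_5 = 14.5
c_5 = 6
p_5 = 4
q_5 = 3.5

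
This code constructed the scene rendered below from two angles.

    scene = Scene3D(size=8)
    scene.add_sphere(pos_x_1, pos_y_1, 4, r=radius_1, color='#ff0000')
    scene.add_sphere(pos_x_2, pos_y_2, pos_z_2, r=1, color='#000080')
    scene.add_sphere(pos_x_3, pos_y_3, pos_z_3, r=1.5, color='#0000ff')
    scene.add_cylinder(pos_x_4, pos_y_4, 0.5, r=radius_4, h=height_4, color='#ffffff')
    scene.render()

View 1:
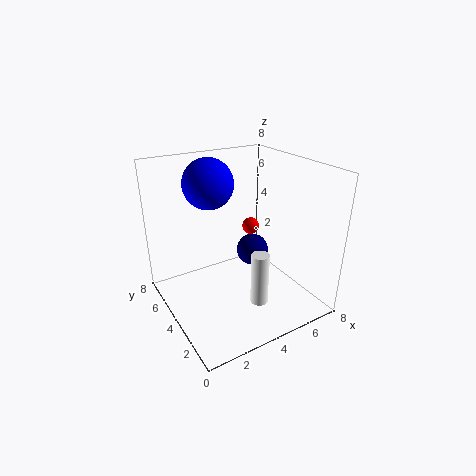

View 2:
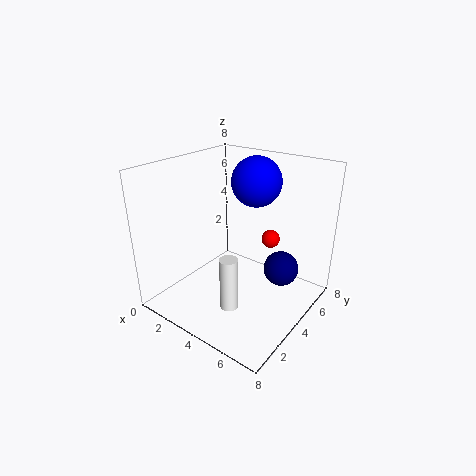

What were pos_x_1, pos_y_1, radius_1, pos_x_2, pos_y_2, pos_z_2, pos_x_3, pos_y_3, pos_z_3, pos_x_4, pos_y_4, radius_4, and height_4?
pos_x_1 = 5.5
pos_y_1 = 5
radius_1 = 0.5
pos_x_2 = 6
pos_y_2 = 5.5
pos_z_2 = 2
pos_x_3 = 3.5
pos_y_3 = 6.5
pos_z_3 = 6.5
pos_x_4 = 4.5
pos_y_4 = 2.5
radius_4 = 0.5
height_4 = 3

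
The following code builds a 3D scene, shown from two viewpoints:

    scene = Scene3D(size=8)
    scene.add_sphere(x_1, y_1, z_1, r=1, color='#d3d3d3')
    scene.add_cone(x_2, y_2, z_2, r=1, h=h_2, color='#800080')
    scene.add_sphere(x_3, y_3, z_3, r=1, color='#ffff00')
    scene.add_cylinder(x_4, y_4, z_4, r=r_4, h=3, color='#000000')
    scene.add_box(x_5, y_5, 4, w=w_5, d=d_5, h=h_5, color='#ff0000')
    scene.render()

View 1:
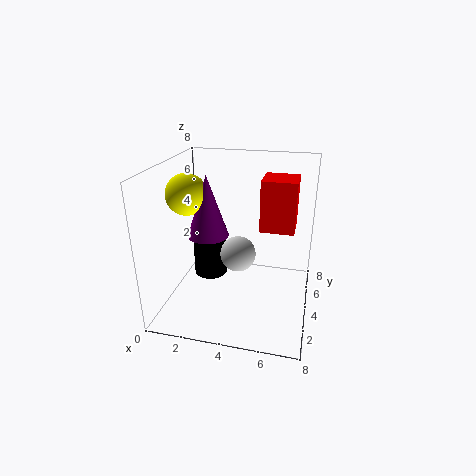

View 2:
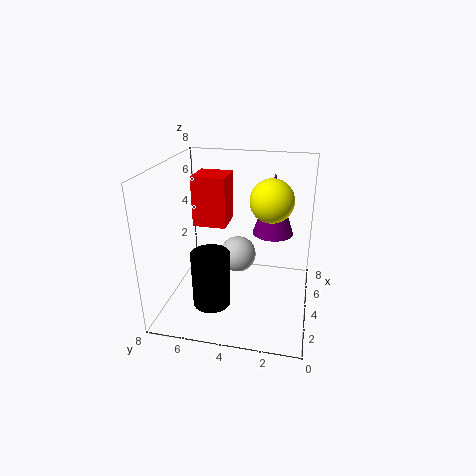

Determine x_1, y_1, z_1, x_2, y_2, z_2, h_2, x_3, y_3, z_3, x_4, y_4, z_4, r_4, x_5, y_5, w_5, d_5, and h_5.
x_1 = 4; y_1 = 4; z_1 = 3; x_2 = 3; y_2 = 2; z_2 = 5; h_2 = 3; x_3 = 2; y_3 = 2; z_3 = 7; x_4 = 2; y_4 = 5; z_4 = 1; r_4 = 1; x_5 = 5; y_5 = 5; w_5 = 2; d_5 = 2; h_5 = 3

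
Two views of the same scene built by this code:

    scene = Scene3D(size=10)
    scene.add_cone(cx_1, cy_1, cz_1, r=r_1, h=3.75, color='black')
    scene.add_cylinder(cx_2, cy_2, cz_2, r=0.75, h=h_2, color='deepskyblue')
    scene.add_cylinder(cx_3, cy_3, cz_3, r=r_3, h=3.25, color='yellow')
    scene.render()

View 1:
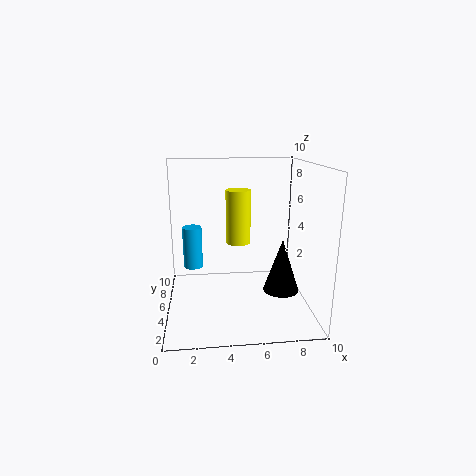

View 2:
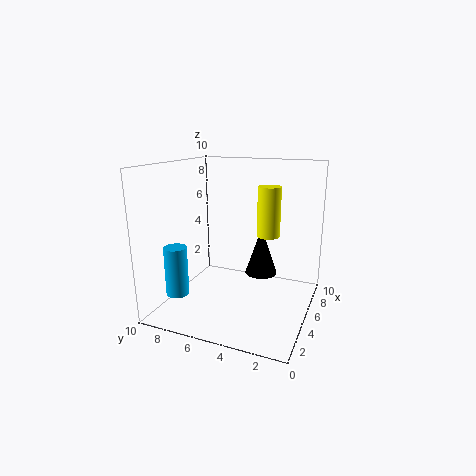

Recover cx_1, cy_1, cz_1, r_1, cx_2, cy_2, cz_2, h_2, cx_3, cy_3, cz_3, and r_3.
cx_1 = 8
cy_1 = 4.25
cz_1 = 1.25
r_1 = 1.25
cx_2 = 1.75
cy_2 = 8
cz_2 = 1.75
h_2 = 3.25
cx_3 = 4.75
cy_3 = 2.75
cz_3 = 5.5
r_3 = 0.75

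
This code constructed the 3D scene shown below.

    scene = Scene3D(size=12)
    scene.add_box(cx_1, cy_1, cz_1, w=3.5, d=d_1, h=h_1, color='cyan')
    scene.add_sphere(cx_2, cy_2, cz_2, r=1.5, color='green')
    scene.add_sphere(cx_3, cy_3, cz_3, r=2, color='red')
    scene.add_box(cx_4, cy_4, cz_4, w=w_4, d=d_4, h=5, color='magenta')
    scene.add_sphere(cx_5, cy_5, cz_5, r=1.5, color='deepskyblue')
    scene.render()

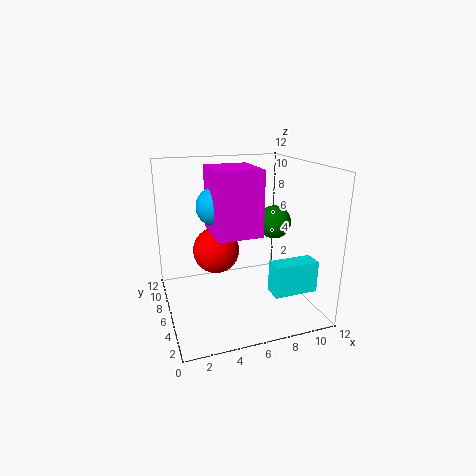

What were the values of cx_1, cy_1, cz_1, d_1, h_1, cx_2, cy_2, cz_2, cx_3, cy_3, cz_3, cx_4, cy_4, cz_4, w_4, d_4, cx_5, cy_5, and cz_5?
cx_1 = 7.5, cy_1 = 1.5, cz_1 = 2.5, d_1 = 1.5, h_1 = 2.5, cx_2 = 10, cy_2 = 7.5, cz_2 = 6.5, cx_3 = 4.5, cy_3 = 7.5, cz_3 = 4.5, cx_4 = 3.5, cy_4 = 3, cz_4 = 7, w_4 = 3.5, d_4 = 4, cx_5 = 4, cy_5 = 5.5, cz_5 = 9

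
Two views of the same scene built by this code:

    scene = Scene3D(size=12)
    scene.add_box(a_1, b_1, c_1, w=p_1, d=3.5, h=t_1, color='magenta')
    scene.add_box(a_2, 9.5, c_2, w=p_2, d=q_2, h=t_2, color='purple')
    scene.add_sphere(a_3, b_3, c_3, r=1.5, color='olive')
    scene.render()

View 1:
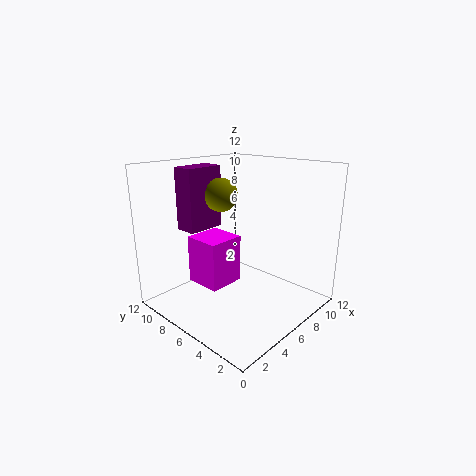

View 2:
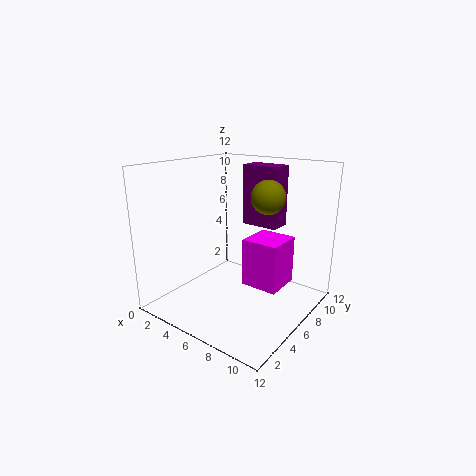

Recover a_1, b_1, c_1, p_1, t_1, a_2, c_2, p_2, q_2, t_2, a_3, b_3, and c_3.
a_1 = 5; b_1 = 8; c_1 = 0.5; p_1 = 3.5; t_1 = 4.5; a_2 = 4; c_2 = 6; p_2 = 3.5; q_2 = 2; t_2 = 5.5; a_3 = 7; b_3 = 9; c_3 = 9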